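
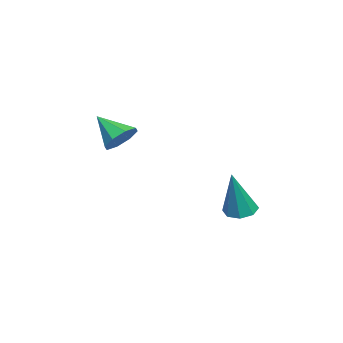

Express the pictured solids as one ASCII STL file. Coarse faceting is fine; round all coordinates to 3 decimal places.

solid 
facet normal -0.348 0.111 -0.931
outer loop
vertex 3.605 1.152 -4.942
vertex 2.96 1.083 -4.709
vertex 3.389 1.614 -4.806
endloop
endfacet
facet normal 0.907 0.421 0.012
outer loop
vertex 3.605 1.152 -4.942
vertex 3.389 1.614 -4.806
vertex 3.72 0.837 -2.671
endloop
endfacet
facet normal -0.348 0.111 -0.931
outer loop
vertex 3.389 1.614 -4.806
vertex 2.96 1.083 -4.709
vertex 2.921 1.765 -4.613
endloop
endfacet
facet normal 0.392 0.882 0.260
outer loop
vertex 3.389 1.614 -4.806
vertex 2.921 1.765 -4.613
vertex 3.72 0.837 -2.671
endloop
endfacet
facet normal -0.347 0.111 -0.931
outer loop
vertex 2.921 1.765 -4.613
vertex 2.96 1.083 -4.709
vertex 2.476 1.516 -4.477
endloop
endfacet
facet normal -0.297 0.808 0.508
outer loop
vertex 2.921 1.765 -4.613
vertex 2.476 1.516 -4.477
vertex 3.72 0.837 -2.671
endloop
endfacet
facet normal -0.347 0.112 -0.931
outer loop
vertex 2.476 1.516 -4.477
vertex 2.96 1.083 -4.709
vertex 2.314 1.013 -4.477
endloop
endfacet
facet normal -0.754 0.243 0.611
outer loop
vertex 2.476 1.516 -4.477
vertex 2.314 1.013 -4.477
vertex 3.72 0.837 -2.671
endloop
endfacet
facet normal -0.347 0.112 -0.931
outer loop
vertex 2.314 1.013 -4.477
vertex 2.96 1.083 -4.709
vertex 2.53 0.551 -4.613
endloop
endfacet
facet normal -0.713 -0.483 0.508
outer loop
vertex 2.314 1.013 -4.477
vertex 2.53 0.551 -4.613
vertex 3.72 0.837 -2.671
endloop
endfacet
facet normal -0.347 0.113 -0.931
outer loop
vertex 2.53 0.551 -4.613
vertex 2.96 1.083 -4.709
vertex 2.998 0.4 -4.806
endloop
endfacet
facet normal -0.198 -0.945 0.260
outer loop
vertex 2.53 0.551 -4.613
vertex 2.998 0.4 -4.806
vertex 3.72 0.837 -2.671
endloop
endfacet
facet normal -0.348 0.113 -0.931
outer loop
vertex 2.998 0.4 -4.806
vertex 2.96 1.083 -4.709
vertex 3.443 0.649 -4.942
endloop
endfacet
facet normal 0.491 -0.871 0.012
outer loop
vertex 2.998 0.4 -4.806
vertex 3.443 0.649 -4.942
vertex 3.72 0.837 -2.671
endloop
endfacet
facet normal -0.348 0.112 -0.931
outer loop
vertex 3.443 0.649 -4.942
vertex 2.96 1.083 -4.709
vertex 3.605 1.152 -4.942
endloop
endfacet
facet normal 0.948 -0.305 -0.090
outer loop
vertex 3.443 0.649 -4.942
vertex 3.605 1.152 -4.942
vertex 3.72 0.837 -2.671
endloop
endfacet
facet normal 0.346 0.697 -0.627
outer loop
vertex 3.385 -3.191 -0.832
vertex 2.89 -3.457 -1.401
vertex 2.841 -2.91 -0.82
endloop
endfacet
facet normal 0.118 0.186 0.975
outer loop
vertex 3.385 -3.191 -0.832
vertex 2.841 -2.91 -0.82
vertex 2.37 -4.503 -0.459
endloop
endfacet
facet normal 0.347 0.697 -0.627
outer loop
vertex 2.841 -2.91 -0.82
vertex 2.89 -3.457 -1.401
vertex 2.326 -2.949 -1.148
endloop
endfacet
facet normal -0.524 0.333 0.784
outer loop
vertex 2.841 -2.91 -0.82
vertex 2.326 -2.949 -1.148
vertex 2.37 -4.503 -0.459
endloop
endfacet
facet normal 0.346 0.697 -0.628
outer loop
vertex 2.326 -2.949 -1.148
vertex 2.89 -3.457 -1.401
vertex 2.141 -3.286 -1.624
endloop
endfacet
facet normal -0.950 0.104 0.295
outer loop
vertex 2.326 -2.949 -1.148
vertex 2.141 -3.286 -1.624
vertex 2.37 -4.503 -0.459
endloop
endfacet
facet normal 0.346 0.697 -0.628
outer loop
vertex 2.141 -3.286 -1.624
vertex 2.89 -3.457 -1.401
vertex 2.394 -3.723 -1.97
endloop
endfacet
facet normal -0.909 -0.365 -0.203
outer loop
vertex 2.141 -3.286 -1.624
vertex 2.394 -3.723 -1.97
vertex 2.37 -4.503 -0.459
endloop
endfacet
facet normal 0.347 0.696 -0.628
outer loop
vertex 2.394 -3.723 -1.97
vertex 2.89 -3.457 -1.401
vertex 2.938 -4.005 -1.982
endloop
endfacet
facet normal -0.425 -0.802 -0.421
outer loop
vertex 2.394 -3.723 -1.97
vertex 2.938 -4.005 -1.982
vertex 2.37 -4.503 -0.459
endloop
endfacet
facet normal 0.346 0.697 -0.628
outer loop
vertex 2.938 -4.005 -1.982
vertex 2.89 -3.457 -1.401
vertex 3.453 -3.965 -1.654
endloop
endfacet
facet normal 0.219 -0.949 -0.228
outer loop
vertex 2.938 -4.005 -1.982
vertex 3.453 -3.965 -1.654
vertex 2.37 -4.503 -0.459
endloop
endfacet
facet normal 0.346 0.697 -0.628
outer loop
vertex 3.453 -3.965 -1.654
vertex 2.89 -3.457 -1.401
vertex 3.639 -3.628 -1.178
endloop
endfacet
facet normal 0.643 -0.721 0.259
outer loop
vertex 3.453 -3.965 -1.654
vertex 3.639 -3.628 -1.178
vertex 2.37 -4.503 -0.459
endloop
endfacet
facet normal 0.346 0.698 -0.627
outer loop
vertex 3.639 -3.628 -1.178
vertex 2.89 -3.457 -1.401
vertex 3.385 -3.191 -0.832
endloop
endfacet
facet normal 0.602 -0.250 0.758
outer loop
vertex 3.639 -3.628 -1.178
vertex 3.385 -3.191 -0.832
vertex 2.37 -4.503 -0.459
endloop
endfacet

endsolid


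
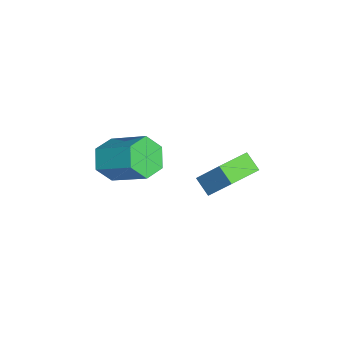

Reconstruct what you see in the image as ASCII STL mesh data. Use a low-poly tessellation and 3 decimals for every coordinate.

solid 
facet normal -0.757 0.646 -0.096
outer loop
vertex 0.213 0.082 1.995
vertex 0.817 1.014 3.511
vertex 0.725 0.604 1.47
endloop
endfacet
facet normal -0.322 -0.496 -0.807
outer loop
vertex 1.823 -0.334 1.609
vertex 0.213 0.082 1.995
vertex 0.725 0.604 1.47
endloop
endfacet
facet normal -0.756 0.647 -0.096
outer loop
vertex 0.725 0.604 1.47
vertex 0.817 1.014 3.511
vertex 1.33 1.536 2.986
endloop
endfacet
facet normal 0.569 0.580 -0.583
outer loop
vertex 1.33 1.536 2.986
vertex 1.823 -0.334 1.609
vertex 0.725 0.604 1.47
endloop
endfacet
facet normal -0.569 -0.580 0.583
outer loop
vertex 0.213 0.082 1.995
vertex 1.915 0.076 3.65
vertex 0.817 1.014 3.511
endloop
endfacet
facet normal -0.321 -0.496 -0.807
outer loop
vertex 1.31 -0.856 2.134
vertex 0.213 0.082 1.995
vertex 1.823 -0.334 1.609
endloop
endfacet
facet normal -0.569 -0.579 0.583
outer loop
vertex 1.31 -0.856 2.134
vertex 1.915 0.076 3.65
vertex 0.213 0.082 1.995
endloop
endfacet
facet normal 0.321 0.496 0.807
outer loop
vertex 0.817 1.014 3.511
vertex 1.915 0.076 3.65
vertex 1.33 1.536 2.986
endloop
endfacet
facet normal 0.569 0.579 -0.583
outer loop
vertex 2.427 0.598 3.125
vertex 1.823 -0.334 1.609
vertex 1.33 1.536 2.986
endloop
endfacet
facet normal 0.322 0.496 0.807
outer loop
vertex 1.33 1.536 2.986
vertex 1.915 0.076 3.65
vertex 2.427 0.598 3.125
endloop
endfacet
facet normal 0.757 -0.647 0.096
outer loop
vertex 2.427 0.598 3.125
vertex 1.31 -0.856 2.134
vertex 1.823 -0.334 1.609
endloop
endfacet
facet normal 0.757 -0.646 0.095
outer loop
vertex 1.915 0.076 3.65
vertex 1.31 -0.856 2.134
vertex 2.427 0.598 3.125
endloop
endfacet
facet normal -0.378 -0.741 -0.556
outer loop
vertex 1.05 -4.771 1.909
vertex 0.242 -4.281 1.805
vertex 0.949 -4.172 1.179
endloop
endfacet
facet normal 0.920 -0.231 -0.317
outer loop
vertex 1.05 -4.771 1.909
vertex 0.949 -4.172 1.179
vertex 1.805 -3.288 3.02
endloop
endfacet
facet normal 0.920 -0.232 -0.317
outer loop
vertex 1.805 -3.288 3.02
vertex 0.949 -4.172 1.179
vertex 1.704 -2.69 2.289
endloop
endfacet
facet normal 0.377 0.742 0.555
outer loop
vertex 1.805 -3.288 3.02
vertex 1.704 -2.69 2.289
vertex 0.998 -2.799 2.915
endloop
endfacet
facet normal -0.377 -0.741 -0.555
outer loop
vertex 0.949 -4.172 1.179
vertex 0.242 -4.281 1.805
vertex 0.141 -3.682 1.074
endloop
endfacet
facet normal 0.368 0.430 -0.824
outer loop
vertex 0.949 -4.172 1.179
vertex 0.141 -3.682 1.074
vertex 1.704 -2.69 2.289
endloop
endfacet
facet normal 0.367 0.431 -0.824
outer loop
vertex 1.704 -2.69 2.289
vertex 0.141 -3.682 1.074
vertex 0.896 -2.2 2.185
endloop
endfacet
facet normal 0.378 0.741 0.555
outer loop
vertex 1.704 -2.69 2.289
vertex 0.896 -2.2 2.185
vertex 0.998 -2.799 2.915
endloop
endfacet
facet normal -0.377 -0.741 -0.555
outer loop
vertex 0.141 -3.682 1.074
vertex 0.242 -4.281 1.805
vertex -0.565 -3.792 1.7
endloop
endfacet
facet normal -0.553 0.662 -0.507
outer loop
vertex 0.141 -3.682 1.074
vertex -0.565 -3.792 1.7
vertex 0.896 -2.2 2.185
endloop
endfacet
facet normal -0.552 0.661 -0.508
outer loop
vertex 0.896 -2.2 2.185
vertex -0.565 -3.792 1.7
vertex 0.19 -2.309 2.811
endloop
endfacet
facet normal 0.378 0.741 0.555
outer loop
vertex 0.896 -2.2 2.185
vertex 0.19 -2.309 2.811
vertex 0.998 -2.799 2.915
endloop
endfacet
facet normal -0.377 -0.742 -0.555
outer loop
vertex -0.565 -3.792 1.7
vertex 0.242 -4.281 1.805
vertex -0.464 -4.39 2.431
endloop
endfacet
facet normal -0.920 0.231 0.316
outer loop
vertex -0.565 -3.792 1.7
vertex -0.464 -4.39 2.431
vertex 0.19 -2.309 2.811
endloop
endfacet
facet normal -0.920 0.231 0.317
outer loop
vertex 0.19 -2.309 2.811
vertex -0.464 -4.39 2.431
vertex 0.291 -2.908 3.541
endloop
endfacet
facet normal 0.378 0.741 0.556
outer loop
vertex 0.19 -2.309 2.811
vertex 0.291 -2.908 3.541
vertex 0.998 -2.799 2.915
endloop
endfacet
facet normal -0.378 -0.741 -0.555
outer loop
vertex -0.464 -4.39 2.431
vertex 0.242 -4.281 1.805
vertex 0.344 -4.88 2.535
endloop
endfacet
facet normal -0.367 -0.430 0.825
outer loop
vertex -0.464 -4.39 2.431
vertex 0.344 -4.88 2.535
vertex 0.291 -2.908 3.541
endloop
endfacet
facet normal -0.368 -0.430 0.824
outer loop
vertex 0.291 -2.908 3.541
vertex 0.344 -4.88 2.535
vertex 1.099 -3.398 3.646
endloop
endfacet
facet normal 0.377 0.741 0.555
outer loop
vertex 0.291 -2.908 3.541
vertex 1.099 -3.398 3.646
vertex 0.998 -2.799 2.915
endloop
endfacet
facet normal -0.378 -0.741 -0.555
outer loop
vertex 0.344 -4.88 2.535
vertex 0.242 -4.281 1.805
vertex 1.05 -4.771 1.909
endloop
endfacet
facet normal 0.552 -0.662 0.507
outer loop
vertex 0.344 -4.88 2.535
vertex 1.05 -4.771 1.909
vertex 1.099 -3.398 3.646
endloop
endfacet
facet normal 0.553 -0.661 0.507
outer loop
vertex 1.099 -3.398 3.646
vertex 1.05 -4.771 1.909
vertex 1.805 -3.288 3.02
endloop
endfacet
facet normal 0.377 0.741 0.555
outer loop
vertex 1.099 -3.398 3.646
vertex 1.805 -3.288 3.02
vertex 0.998 -2.799 2.915
endloop
endfacet

endsolid


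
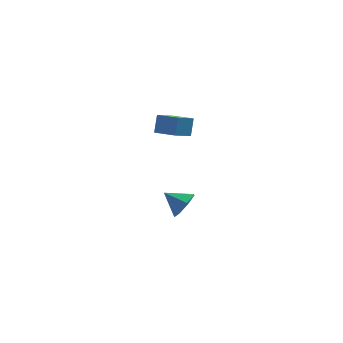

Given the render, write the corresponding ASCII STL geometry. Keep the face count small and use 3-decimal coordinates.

solid 
facet normal -0.700 -0.469 0.538
outer loop
vertex -3.322 -3.25 3.544
vertex -4.133 -2.372 3.255
vertex -3.607 -3.791 2.702
endloop
endfacet
facet normal 0.659 -0.714 0.236
outer loop
vertex -2.647 -3.148 1.965
vertex -3.322 -3.25 3.544
vertex -3.607 -3.791 2.702
endloop
endfacet
facet normal -0.700 -0.469 0.538
outer loop
vertex -3.607 -3.791 2.702
vertex -4.133 -2.372 3.255
vertex -4.418 -2.912 2.413
endloop
endfacet
facet normal -0.274 -0.519 -0.810
outer loop
vertex -4.418 -2.912 2.413
vertex -2.647 -3.148 1.965
vertex -3.607 -3.791 2.702
endloop
endfacet
facet normal 0.274 0.519 0.810
outer loop
vertex -3.322 -3.25 3.544
vertex -3.173 -1.729 2.518
vertex -4.133 -2.372 3.255
endloop
endfacet
facet normal 0.659 -0.715 0.235
outer loop
vertex -2.362 -2.608 2.807
vertex -3.322 -3.25 3.544
vertex -2.647 -3.148 1.965
endloop
endfacet
facet normal 0.274 0.519 0.809
outer loop
vertex -2.362 -2.608 2.807
vertex -3.173 -1.729 2.518
vertex -3.322 -3.25 3.544
endloop
endfacet
facet normal -0.659 0.714 -0.235
outer loop
vertex -4.133 -2.372 3.255
vertex -3.173 -1.729 2.518
vertex -4.418 -2.912 2.413
endloop
endfacet
facet normal -0.274 -0.519 -0.809
outer loop
vertex -3.458 -2.27 1.676
vertex -2.647 -3.148 1.965
vertex -4.418 -2.912 2.413
endloop
endfacet
facet normal -0.659 0.714 -0.236
outer loop
vertex -4.418 -2.912 2.413
vertex -3.173 -1.729 2.518
vertex -3.458 -2.27 1.676
endloop
endfacet
facet normal 0.700 0.470 -0.538
outer loop
vertex -3.458 -2.27 1.676
vertex -2.362 -2.608 2.807
vertex -2.647 -3.148 1.965
endloop
endfacet
facet normal 0.700 0.469 -0.538
outer loop
vertex -3.173 -1.729 2.518
vertex -2.362 -2.608 2.807
vertex -3.458 -2.27 1.676
endloop
endfacet
facet normal 0.699 -0.504 -0.508
outer loop
vertex -2.246 -2.464 -3.255
vertex -2.749 -2.434 -3.977
vertex -2.14 -1.859 -3.709
endloop
endfacet
facet normal 0.231 0.558 0.797
outer loop
vertex -2.246 -2.464 -3.255
vertex -2.14 -1.859 -3.709
vertex -3.651 -1.786 -3.323
endloop
endfacet
facet normal 0.699 -0.504 -0.508
outer loop
vertex -2.14 -1.859 -3.709
vertex -2.749 -2.434 -3.977
vertex -2.492 -1.687 -4.364
endloop
endfacet
facet normal 0.099 0.974 0.203
outer loop
vertex -2.14 -1.859 -3.709
vertex -2.492 -1.687 -4.364
vertex -3.651 -1.786 -3.323
endloop
endfacet
facet normal 0.700 -0.503 -0.507
outer loop
vertex -2.492 -1.687 -4.364
vertex -2.749 -2.434 -3.977
vertex -3.037 -2.078 -4.728
endloop
endfacet
facet normal -0.384 0.856 -0.346
outer loop
vertex -2.492 -1.687 -4.364
vertex -3.037 -2.078 -4.728
vertex -3.651 -1.786 -3.323
endloop
endfacet
facet normal 0.700 -0.503 -0.507
outer loop
vertex -3.037 -2.078 -4.728
vertex -2.749 -2.434 -3.977
vertex -3.365 -2.737 -4.527
endloop
endfacet
facet normal -0.853 0.292 -0.433
outer loop
vertex -3.037 -2.078 -4.728
vertex -3.365 -2.737 -4.527
vertex -3.651 -1.786 -3.323
endloop
endfacet
facet normal 0.700 -0.502 -0.508
outer loop
vertex -3.365 -2.737 -4.527
vertex -2.749 -2.434 -3.977
vertex -3.229 -3.169 -3.912
endloop
endfacet
facet normal -0.956 -0.294 0.005
outer loop
vertex -3.365 -2.737 -4.527
vertex -3.229 -3.169 -3.912
vertex -3.651 -1.786 -3.323
endloop
endfacet
facet normal 0.700 -0.502 -0.508
outer loop
vertex -3.229 -3.169 -3.912
vertex -2.749 -2.434 -3.977
vertex -2.731 -3.047 -3.346
endloop
endfacet
facet normal -0.615 -0.460 0.640
outer loop
vertex -3.229 -3.169 -3.912
vertex -2.731 -3.047 -3.346
vertex -3.651 -1.786 -3.323
endloop
endfacet
facet normal 0.699 -0.503 -0.508
outer loop
vertex -2.731 -3.047 -3.346
vertex -2.749 -2.434 -3.977
vertex -2.246 -2.464 -3.255
endloop
endfacet
facet normal -0.088 -0.082 0.993
outer loop
vertex -2.731 -3.047 -3.346
vertex -2.246 -2.464 -3.255
vertex -3.651 -1.786 -3.323
endloop
endfacet

endsolid


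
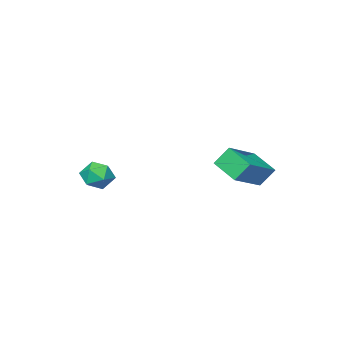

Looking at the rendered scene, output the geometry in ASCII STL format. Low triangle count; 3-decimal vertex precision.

solid 
facet normal -0.252 0.925 0.284
outer loop
vertex -0.859 -2.106 2.764
vertex -0.577 -2.221 3.388
vertex -0.19 -1.958 2.875
endloop
endfacet
facet normal -0.129 0.899 -0.418
outer loop
vertex -0.859 -2.106 2.764
vertex -0.19 -1.958 2.875
vertex -0.384 -2.262 2.282
endloop
endfacet
facet normal -0.575 0.419 -0.702
outer loop
vertex -0.859 -2.106 2.764
vertex -0.384 -2.262 2.282
vertex -0.891 -2.713 2.428
endloop
endfacet
facet normal -0.973 0.149 -0.176
outer loop
vertex -0.859 -2.106 2.764
vertex -0.891 -2.713 2.428
vertex -1.011 -2.687 3.112
endloop
endfacet
facet normal -0.773 0.462 0.435
outer loop
vertex -0.859 -2.106 2.764
vertex -1.011 -2.687 3.112
vertex -0.577 -2.221 3.388
endloop
endfacet
facet normal 0.538 0.666 -0.517
outer loop
vertex -0.384 -2.262 2.282
vertex -0.19 -1.958 2.875
vertex 0.191 -2.473 2.608
endloop
endfacet
facet normal 0.339 0.709 0.619
outer loop
vertex -0.19 -1.958 2.875
vertex -0.577 -2.221 3.388
vertex 0.071 -2.447 3.292
endloop
endfacet
facet normal -0.504 -0.041 0.863
outer loop
vertex -0.577 -2.221 3.388
vertex -1.011 -2.687 3.112
vertex -0.436 -2.898 3.438
endloop
endfacet
facet normal -0.827 -0.548 -0.124
outer loop
vertex -1.011 -2.687 3.112
vertex -0.891 -2.713 2.428
vertex -0.63 -3.202 2.845
endloop
endfacet
facet normal -0.183 -0.110 -0.977
outer loop
vertex -0.891 -2.713 2.428
vertex -0.384 -2.262 2.282
vertex -0.243 -2.939 2.332
endloop
endfacet
facet normal 0.973 -0.149 0.176
outer loop
vertex 0.039 -3.054 2.956
vertex 0.191 -2.473 2.608
vertex 0.071 -2.447 3.292
endloop
endfacet
facet normal 0.575 -0.419 0.702
outer loop
vertex 0.039 -3.054 2.956
vertex 0.071 -2.447 3.292
vertex -0.436 -2.898 3.438
endloop
endfacet
facet normal 0.129 -0.899 0.418
outer loop
vertex 0.039 -3.054 2.956
vertex -0.436 -2.898 3.438
vertex -0.63 -3.202 2.845
endloop
endfacet
facet normal 0.252 -0.925 -0.284
outer loop
vertex 0.039 -3.054 2.956
vertex -0.63 -3.202 2.845
vertex -0.243 -2.939 2.332
endloop
endfacet
facet normal 0.773 -0.462 -0.435
outer loop
vertex 0.039 -3.054 2.956
vertex -0.243 -2.939 2.332
vertex 0.191 -2.473 2.608
endloop
endfacet
facet normal 0.827 0.548 0.124
outer loop
vertex 0.071 -2.447 3.292
vertex 0.191 -2.473 2.608
vertex -0.19 -1.958 2.875
endloop
endfacet
facet normal 0.183 0.110 0.977
outer loop
vertex -0.436 -2.898 3.438
vertex 0.071 -2.447 3.292
vertex -0.577 -2.221 3.388
endloop
endfacet
facet normal -0.538 -0.666 0.517
outer loop
vertex -0.63 -3.202 2.845
vertex -0.436 -2.898 3.438
vertex -1.011 -2.687 3.112
endloop
endfacet
facet normal -0.339 -0.709 -0.619
outer loop
vertex -0.243 -2.939 2.332
vertex -0.63 -3.202 2.845
vertex -0.891 -2.713 2.428
endloop
endfacet
facet normal 0.504 0.041 -0.863
outer loop
vertex 0.191 -2.473 2.608
vertex -0.243 -2.939 2.332
vertex -0.384 -2.262 2.282
endloop
endfacet
facet normal -0.440 0.386 0.811
outer loop
vertex -4.338 1.346 4.02
vertex -2.867 1.589 4.703
vertex -4.289 2.438 3.526
endloop
endfacet
facet normal -0.897 -0.148 -0.417
outer loop
vertex -3.893 2.091 2.797
vertex -4.338 1.346 4.02
vertex -4.289 2.438 3.526
endloop
endfacet
facet normal -0.440 0.386 0.811
outer loop
vertex -4.289 2.438 3.526
vertex -2.867 1.589 4.703
vertex -2.818 2.682 4.209
endloop
endfacet
facet normal 0.040 0.910 -0.412
outer loop
vertex -2.818 2.682 4.209
vertex -3.893 2.091 2.797
vertex -4.289 2.438 3.526
endloop
endfacet
facet normal -0.041 -0.911 0.411
outer loop
vertex -4.338 1.346 4.02
vertex -2.471 1.242 3.974
vertex -2.867 1.589 4.703
endloop
endfacet
facet normal -0.897 -0.148 -0.417
outer loop
vertex -3.942 0.998 3.291
vertex -4.338 1.346 4.02
vertex -3.893 2.091 2.797
endloop
endfacet
facet normal -0.041 -0.910 0.412
outer loop
vertex -3.942 0.998 3.291
vertex -2.471 1.242 3.974
vertex -4.338 1.346 4.02
endloop
endfacet
facet normal 0.897 0.148 0.417
outer loop
vertex -2.867 1.589 4.703
vertex -2.471 1.242 3.974
vertex -2.818 2.682 4.209
endloop
endfacet
facet normal 0.041 0.910 -0.412
outer loop
vertex -2.422 2.334 3.48
vertex -3.893 2.091 2.797
vertex -2.818 2.682 4.209
endloop
endfacet
facet normal 0.897 0.148 0.417
outer loop
vertex -2.818 2.682 4.209
vertex -2.471 1.242 3.974
vertex -2.422 2.334 3.48
endloop
endfacet
facet normal 0.440 -0.386 -0.811
outer loop
vertex -2.422 2.334 3.48
vertex -3.942 0.998 3.291
vertex -3.893 2.091 2.797
endloop
endfacet
facet normal 0.440 -0.386 -0.810
outer loop
vertex -2.471 1.242 3.974
vertex -3.942 0.998 3.291
vertex -2.422 2.334 3.48
endloop
endfacet

endsolid


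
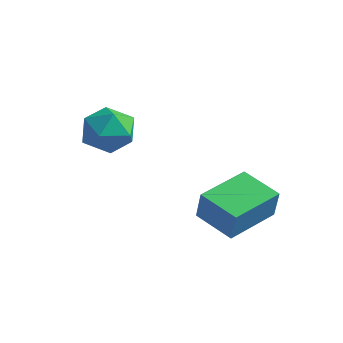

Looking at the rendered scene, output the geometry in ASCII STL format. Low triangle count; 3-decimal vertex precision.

solid 
facet normal -0.960 0.007 0.280
outer loop
vertex -0.173 -0.126 -2.36
vertex -0.076 1.994 -2.08
vertex -0.538 0.057 -3.615
endloop
endfacet
facet normal -0.045 -0.990 -0.131
outer loop
vertex 1.056 0.046 -4.08
vertex -0.173 -0.126 -2.36
vertex -0.538 0.057 -3.615
endloop
endfacet
facet normal -0.960 0.007 0.280
outer loop
vertex -0.538 0.057 -3.615
vertex -0.076 1.994 -2.08
vertex -0.441 2.177 -3.335
endloop
endfacet
facet normal -0.276 0.138 -0.951
outer loop
vertex -0.441 2.177 -3.335
vertex 1.056 0.046 -4.08
vertex -0.538 0.057 -3.615
endloop
endfacet
facet normal 0.276 -0.138 0.951
outer loop
vertex -0.173 -0.126 -2.36
vertex 1.518 1.983 -2.545
vertex -0.076 1.994 -2.08
endloop
endfacet
facet normal -0.045 -0.990 -0.131
outer loop
vertex 1.421 -0.137 -2.825
vertex -0.173 -0.126 -2.36
vertex 1.056 0.046 -4.08
endloop
endfacet
facet normal 0.276 -0.138 0.951
outer loop
vertex 1.421 -0.137 -2.825
vertex 1.518 1.983 -2.545
vertex -0.173 -0.126 -2.36
endloop
endfacet
facet normal 0.045 0.990 0.131
outer loop
vertex -0.076 1.994 -2.08
vertex 1.518 1.983 -2.545
vertex -0.441 2.177 -3.335
endloop
endfacet
facet normal -0.276 0.138 -0.951
outer loop
vertex 1.153 2.166 -3.8
vertex 1.056 0.046 -4.08
vertex -0.441 2.177 -3.335
endloop
endfacet
facet normal 0.045 0.990 0.131
outer loop
vertex -0.441 2.177 -3.335
vertex 1.518 1.983 -2.545
vertex 1.153 2.166 -3.8
endloop
endfacet
facet normal 0.960 -0.007 -0.280
outer loop
vertex 1.153 2.166 -3.8
vertex 1.421 -0.137 -2.825
vertex 1.056 0.046 -4.08
endloop
endfacet
facet normal 0.960 -0.007 -0.280
outer loop
vertex 1.518 1.983 -2.545
vertex 1.421 -0.137 -2.825
vertex 1.153 2.166 -3.8
endloop
endfacet
facet normal -0.845 -0.087 0.527
outer loop
vertex -4.175 -1.509 0.116
vertex -3.664 -2.119 0.835
vertex -3.696 -1.054 0.96
endloop
endfacet
facet normal -0.825 0.536 0.179
outer loop
vertex -4.175 -1.509 0.116
vertex -3.696 -1.054 0.96
vertex -3.614 -0.604 -0.009
endloop
endfacet
facet normal -0.758 0.398 -0.517
outer loop
vertex -4.175 -1.509 0.116
vertex -3.614 -0.604 -0.009
vertex -3.532 -1.39 -0.734
endloop
endfacet
facet normal -0.737 -0.311 -0.601
outer loop
vertex -4.175 -1.509 0.116
vertex -3.532 -1.39 -0.734
vertex -3.563 -2.326 -0.212
endloop
endfacet
facet normal -0.791 -0.610 0.044
outer loop
vertex -4.175 -1.509 0.116
vertex -3.563 -2.326 -0.212
vertex -3.664 -2.119 0.835
endloop
endfacet
facet normal -0.241 0.888 0.392
outer loop
vertex -3.614 -0.604 -0.009
vertex -3.696 -1.054 0.96
vertex -2.757 -0.654 0.632
endloop
endfacet
facet normal -0.275 -0.120 0.954
outer loop
vertex -3.696 -1.054 0.96
vertex -3.664 -2.119 0.835
vertex -2.788 -1.59 1.154
endloop
endfacet
facet normal -0.186 -0.967 0.173
outer loop
vertex -3.664 -2.119 0.835
vertex -3.563 -2.326 -0.212
vertex -2.706 -2.376 0.429
endloop
endfacet
facet normal -0.099 -0.482 -0.870
outer loop
vertex -3.563 -2.326 -0.212
vertex -3.532 -1.39 -0.734
vertex -2.624 -1.926 -0.54
endloop
endfacet
facet normal -0.133 0.664 -0.735
outer loop
vertex -3.532 -1.39 -0.734
vertex -3.614 -0.604 -0.009
vertex -2.656 -0.861 -0.415
endloop
endfacet
facet normal 0.737 0.311 0.601
outer loop
vertex -2.145 -1.471 0.304
vertex -2.757 -0.654 0.632
vertex -2.788 -1.59 1.154
endloop
endfacet
facet normal 0.758 -0.398 0.517
outer loop
vertex -2.145 -1.471 0.304
vertex -2.788 -1.59 1.154
vertex -2.706 -2.376 0.429
endloop
endfacet
facet normal 0.825 -0.536 -0.179
outer loop
vertex -2.145 -1.471 0.304
vertex -2.706 -2.376 0.429
vertex -2.624 -1.926 -0.54
endloop
endfacet
facet normal 0.845 0.087 -0.527
outer loop
vertex -2.145 -1.471 0.304
vertex -2.624 -1.926 -0.54
vertex -2.656 -0.861 -0.415
endloop
endfacet
facet normal 0.791 0.610 -0.044
outer loop
vertex -2.145 -1.471 0.304
vertex -2.656 -0.861 -0.415
vertex -2.757 -0.654 0.632
endloop
endfacet
facet normal 0.099 0.482 0.870
outer loop
vertex -2.788 -1.59 1.154
vertex -2.757 -0.654 0.632
vertex -3.696 -1.054 0.96
endloop
endfacet
facet normal 0.133 -0.664 0.735
outer loop
vertex -2.706 -2.376 0.429
vertex -2.788 -1.59 1.154
vertex -3.664 -2.119 0.835
endloop
endfacet
facet normal 0.241 -0.888 -0.392
outer loop
vertex -2.624 -1.926 -0.54
vertex -2.706 -2.376 0.429
vertex -3.563 -2.326 -0.212
endloop
endfacet
facet normal 0.275 0.120 -0.954
outer loop
vertex -2.656 -0.861 -0.415
vertex -2.624 -1.926 -0.54
vertex -3.532 -1.39 -0.734
endloop
endfacet
facet normal 0.186 0.967 -0.173
outer loop
vertex -2.757 -0.654 0.632
vertex -2.656 -0.861 -0.415
vertex -3.614 -0.604 -0.009
endloop
endfacet

endsolid


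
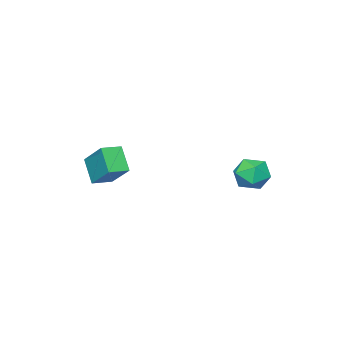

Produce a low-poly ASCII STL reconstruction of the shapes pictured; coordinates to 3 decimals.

solid 
facet normal -0.509 -0.340 0.791
outer loop
vertex -0.66 2.821 1.25
vertex -0.73 1.961 0.835
vertex 0.016 2.161 1.401
endloop
endfacet
facet normal -0.051 0.172 0.984
outer loop
vertex -0.66 2.821 1.25
vertex 0.016 2.161 1.401
vertex 0.263 3.073 1.254
endloop
endfacet
facet normal -0.211 0.761 0.613
outer loop
vertex -0.66 2.821 1.25
vertex 0.263 3.073 1.254
vertex -0.33 3.438 0.597
endloop
endfacet
facet normal -0.767 0.613 0.191
outer loop
vertex -0.66 2.821 1.25
vertex -0.33 3.438 0.597
vertex -0.944 2.75 0.339
endloop
endfacet
facet normal -0.951 -0.068 0.302
outer loop
vertex -0.66 2.821 1.25
vertex -0.944 2.75 0.339
vertex -0.73 1.961 0.835
endloop
endfacet
facet normal 0.605 -0.036 0.795
outer loop
vertex 0.263 3.073 1.254
vertex 0.016 2.161 1.401
vertex 0.764 2.37 0.841
endloop
endfacet
facet normal -0.135 -0.864 0.484
outer loop
vertex 0.016 2.161 1.401
vertex -0.73 1.961 0.835
vertex 0.15 1.682 0.583
endloop
endfacet
facet normal -0.851 -0.425 -0.309
outer loop
vertex -0.73 1.961 0.835
vertex -0.944 2.75 0.339
vertex -0.443 2.047 -0.074
endloop
endfacet
facet normal -0.553 0.676 -0.487
outer loop
vertex -0.944 2.75 0.339
vertex -0.33 3.438 0.597
vertex -0.196 2.959 -0.221
endloop
endfacet
facet normal 0.347 0.917 0.196
outer loop
vertex -0.33 3.438 0.597
vertex 0.263 3.073 1.254
vertex 0.55 3.159 0.345
endloop
endfacet
facet normal 0.767 -0.613 -0.191
outer loop
vertex 0.48 2.299 -0.07
vertex 0.764 2.37 0.841
vertex 0.15 1.682 0.583
endloop
endfacet
facet normal 0.211 -0.761 -0.613
outer loop
vertex 0.48 2.299 -0.07
vertex 0.15 1.682 0.583
vertex -0.443 2.047 -0.074
endloop
endfacet
facet normal 0.051 -0.172 -0.984
outer loop
vertex 0.48 2.299 -0.07
vertex -0.443 2.047 -0.074
vertex -0.196 2.959 -0.221
endloop
endfacet
facet normal 0.509 0.340 -0.791
outer loop
vertex 0.48 2.299 -0.07
vertex -0.196 2.959 -0.221
vertex 0.55 3.159 0.345
endloop
endfacet
facet normal 0.951 0.068 -0.302
outer loop
vertex 0.48 2.299 -0.07
vertex 0.55 3.159 0.345
vertex 0.764 2.37 0.841
endloop
endfacet
facet normal 0.553 -0.676 0.487
outer loop
vertex 0.15 1.682 0.583
vertex 0.764 2.37 0.841
vertex 0.016 2.161 1.401
endloop
endfacet
facet normal -0.347 -0.917 -0.196
outer loop
vertex -0.443 2.047 -0.074
vertex 0.15 1.682 0.583
vertex -0.73 1.961 0.835
endloop
endfacet
facet normal -0.605 0.036 -0.795
outer loop
vertex -0.196 2.959 -0.221
vertex -0.443 2.047 -0.074
vertex -0.944 2.75 0.339
endloop
endfacet
facet normal 0.135 0.864 -0.484
outer loop
vertex 0.55 3.159 0.345
vertex -0.196 2.959 -0.221
vertex -0.33 3.438 0.597
endloop
endfacet
facet normal 0.851 0.425 0.309
outer loop
vertex 0.764 2.37 0.841
vertex 0.55 3.159 0.345
vertex 0.263 3.073 1.254
endloop
endfacet
facet normal -0.955 0.281 -0.096
outer loop
vertex 3.143 -2.198 1.861
vertex 3.506 -1.344 0.747
vertex 2.85 -3.592 0.697
endloop
endfacet
facet normal -0.250 -0.589 0.768
outer loop
vertex 3.814 -3.876 0.793
vertex 3.143 -2.198 1.861
vertex 2.85 -3.592 0.697
endloop
endfacet
facet normal -0.955 0.281 -0.096
outer loop
vertex 2.85 -3.592 0.697
vertex 3.506 -1.344 0.747
vertex 3.213 -2.738 -0.418
endloop
endfacet
facet normal -0.160 -0.758 -0.633
outer loop
vertex 3.213 -2.738 -0.418
vertex 3.814 -3.876 0.793
vertex 2.85 -3.592 0.697
endloop
endfacet
facet normal 0.160 0.758 0.633
outer loop
vertex 3.143 -2.198 1.861
vertex 4.47 -1.628 0.843
vertex 3.506 -1.344 0.747
endloop
endfacet
facet normal -0.251 -0.589 0.768
outer loop
vertex 4.107 -2.482 1.958
vertex 3.143 -2.198 1.861
vertex 3.814 -3.876 0.793
endloop
endfacet
facet normal 0.160 0.758 0.632
outer loop
vertex 4.107 -2.482 1.958
vertex 4.47 -1.628 0.843
vertex 3.143 -2.198 1.861
endloop
endfacet
facet normal 0.250 0.589 -0.768
outer loop
vertex 3.506 -1.344 0.747
vertex 4.47 -1.628 0.843
vertex 3.213 -2.738 -0.418
endloop
endfacet
facet normal -0.160 -0.758 -0.633
outer loop
vertex 4.177 -3.022 -0.321
vertex 3.814 -3.876 0.793
vertex 3.213 -2.738 -0.418
endloop
endfacet
facet normal 0.251 0.589 -0.768
outer loop
vertex 3.213 -2.738 -0.418
vertex 4.47 -1.628 0.843
vertex 4.177 -3.022 -0.321
endloop
endfacet
facet normal 0.955 -0.281 0.096
outer loop
vertex 4.177 -3.022 -0.321
vertex 4.107 -2.482 1.958
vertex 3.814 -3.876 0.793
endloop
endfacet
facet normal 0.955 -0.281 0.096
outer loop
vertex 4.47 -1.628 0.843
vertex 4.107 -2.482 1.958
vertex 4.177 -3.022 -0.321
endloop
endfacet

endsolid


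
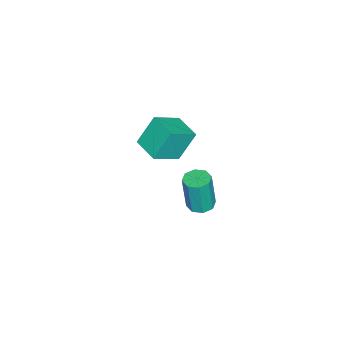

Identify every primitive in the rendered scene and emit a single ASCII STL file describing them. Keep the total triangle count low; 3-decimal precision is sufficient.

solid 
facet normal -0.555 -0.829 0.074
outer loop
vertex 0.16 0.847 3.599
vertex -0.98 1.54 2.81
vertex 0.791 0.301 2.21
endloop
endfacet
facet normal 0.735 -0.447 0.510
outer loop
vertex 1.54 1.42 2.11
vertex 0.16 0.847 3.599
vertex 0.791 0.301 2.21
endloop
endfacet
facet normal -0.555 -0.829 0.074
outer loop
vertex 0.791 0.301 2.21
vertex -0.98 1.54 2.81
vertex -0.349 0.994 1.421
endloop
endfacet
facet normal 0.389 -0.337 -0.858
outer loop
vertex -0.349 0.994 1.421
vertex 1.54 1.42 2.11
vertex 0.791 0.301 2.21
endloop
endfacet
facet normal -0.389 0.337 0.858
outer loop
vertex 0.16 0.847 3.599
vertex -0.231 2.659 2.71
vertex -0.98 1.54 2.81
endloop
endfacet
facet normal 0.735 -0.447 0.510
outer loop
vertex 0.909 1.966 3.499
vertex 0.16 0.847 3.599
vertex 1.54 1.42 2.11
endloop
endfacet
facet normal -0.389 0.337 0.858
outer loop
vertex 0.909 1.966 3.499
vertex -0.231 2.659 2.71
vertex 0.16 0.847 3.599
endloop
endfacet
facet normal -0.735 0.447 -0.510
outer loop
vertex -0.98 1.54 2.81
vertex -0.231 2.659 2.71
vertex -0.349 0.994 1.421
endloop
endfacet
facet normal 0.389 -0.337 -0.858
outer loop
vertex 0.4 2.113 1.321
vertex 1.54 1.42 2.11
vertex -0.349 0.994 1.421
endloop
endfacet
facet normal -0.735 0.447 -0.510
outer loop
vertex -0.349 0.994 1.421
vertex -0.231 2.659 2.71
vertex 0.4 2.113 1.321
endloop
endfacet
facet normal 0.555 0.829 -0.074
outer loop
vertex 0.4 2.113 1.321
vertex 0.909 1.966 3.499
vertex 1.54 1.42 2.11
endloop
endfacet
facet normal 0.555 0.829 -0.074
outer loop
vertex -0.231 2.659 2.71
vertex 0.909 1.966 3.499
vertex 0.4 2.113 1.321
endloop
endfacet
facet normal -0.056 0.086 -0.995
outer loop
vertex -1.216 1.8 -3.825
vertex -1.555 2.386 -3.755
vertex -0.9 2.213 -3.807
endloop
endfacet
facet normal 0.792 -0.602 -0.098
outer loop
vertex -1.216 1.8 -3.825
vertex -0.9 2.213 -3.807
vertex -1.106 1.629 -1.876
endloop
endfacet
facet normal 0.792 -0.603 -0.098
outer loop
vertex -1.106 1.629 -1.876
vertex -0.9 2.213 -3.807
vertex -0.789 2.042 -1.858
endloop
endfacet
facet normal 0.057 -0.087 0.995
outer loop
vertex -1.106 1.629 -1.876
vertex -0.789 2.042 -1.858
vertex -1.445 2.214 -1.805
endloop
endfacet
facet normal -0.056 0.088 -0.995
outer loop
vertex -0.9 2.213 -3.807
vertex -1.555 2.386 -3.755
vertex -0.967 2.727 -3.758
endloop
endfacet
facet normal 0.990 0.133 -0.045
outer loop
vertex -0.9 2.213 -3.807
vertex -0.967 2.727 -3.758
vertex -0.789 2.042 -1.858
endloop
endfacet
facet normal 0.990 0.134 -0.045
outer loop
vertex -0.789 2.042 -1.858
vertex -0.967 2.727 -3.758
vertex -0.856 2.555 -1.809
endloop
endfacet
facet normal 0.057 -0.087 0.995
outer loop
vertex -0.789 2.042 -1.858
vertex -0.856 2.555 -1.809
vertex -1.445 2.214 -1.805
endloop
endfacet
facet normal -0.056 0.088 -0.995
outer loop
vertex -0.967 2.727 -3.758
vertex -1.555 2.386 -3.755
vertex -1.379 3.041 -3.707
endloop
endfacet
facet normal 0.609 0.793 0.035
outer loop
vertex -0.967 2.727 -3.758
vertex -1.379 3.041 -3.707
vertex -0.856 2.555 -1.809
endloop
endfacet
facet normal 0.609 0.793 0.035
outer loop
vertex -0.856 2.555 -1.809
vertex -1.379 3.041 -3.707
vertex -1.268 2.869 -1.758
endloop
endfacet
facet normal 0.057 -0.087 0.995
outer loop
vertex -0.856 2.555 -1.809
vertex -1.268 2.869 -1.758
vertex -1.445 2.214 -1.805
endloop
endfacet
facet normal -0.056 0.088 -0.995
outer loop
vertex -1.379 3.041 -3.707
vertex -1.555 2.386 -3.755
vertex -1.894 2.971 -3.684
endloop
endfacet
facet normal -0.130 0.987 0.095
outer loop
vertex -1.379 3.041 -3.707
vertex -1.894 2.971 -3.684
vertex -1.268 2.869 -1.758
endloop
endfacet
facet normal -0.128 0.987 0.094
outer loop
vertex -1.268 2.869 -1.758
vertex -1.894 2.971 -3.684
vertex -1.784 2.8 -1.735
endloop
endfacet
facet normal 0.056 -0.086 0.995
outer loop
vertex -1.268 2.869 -1.758
vertex -1.784 2.8 -1.735
vertex -1.445 2.214 -1.805
endloop
endfacet
facet normal -0.057 0.087 -0.995
outer loop
vertex -1.894 2.971 -3.684
vertex -1.555 2.386 -3.755
vertex -2.211 2.558 -3.702
endloop
endfacet
facet normal -0.792 0.603 0.098
outer loop
vertex -1.894 2.971 -3.684
vertex -2.211 2.558 -3.702
vertex -1.784 2.8 -1.735
endloop
endfacet
facet normal -0.792 0.602 0.098
outer loop
vertex -1.784 2.8 -1.735
vertex -2.211 2.558 -3.702
vertex -2.1 2.387 -1.753
endloop
endfacet
facet normal 0.056 -0.086 0.995
outer loop
vertex -1.784 2.8 -1.735
vertex -2.1 2.387 -1.753
vertex -1.445 2.214 -1.805
endloop
endfacet
facet normal -0.057 0.087 -0.995
outer loop
vertex -2.211 2.558 -3.702
vertex -1.555 2.386 -3.755
vertex -2.144 2.045 -3.751
endloop
endfacet
facet normal -0.990 -0.134 0.045
outer loop
vertex -2.211 2.558 -3.702
vertex -2.144 2.045 -3.751
vertex -2.1 2.387 -1.753
endloop
endfacet
facet normal -0.990 -0.133 0.045
outer loop
vertex -2.1 2.387 -1.753
vertex -2.144 2.045 -3.751
vertex -2.033 1.873 -1.802
endloop
endfacet
facet normal 0.056 -0.088 0.995
outer loop
vertex -2.1 2.387 -1.753
vertex -2.033 1.873 -1.802
vertex -1.445 2.214 -1.805
endloop
endfacet
facet normal -0.057 0.087 -0.995
outer loop
vertex -2.144 2.045 -3.751
vertex -1.555 2.386 -3.755
vertex -1.732 1.731 -3.802
endloop
endfacet
facet normal -0.609 -0.793 -0.035
outer loop
vertex -2.144 2.045 -3.751
vertex -1.732 1.731 -3.802
vertex -2.033 1.873 -1.802
endloop
endfacet
facet normal -0.609 -0.793 -0.035
outer loop
vertex -2.033 1.873 -1.802
vertex -1.732 1.731 -3.802
vertex -1.621 1.559 -1.853
endloop
endfacet
facet normal 0.056 -0.088 0.995
outer loop
vertex -2.033 1.873 -1.802
vertex -1.621 1.559 -1.853
vertex -1.445 2.214 -1.805
endloop
endfacet
facet normal -0.056 0.086 -0.995
outer loop
vertex -1.732 1.731 -3.802
vertex -1.555 2.386 -3.755
vertex -1.216 1.8 -3.825
endloop
endfacet
facet normal 0.128 -0.987 -0.094
outer loop
vertex -1.732 1.731 -3.802
vertex -1.216 1.8 -3.825
vertex -1.621 1.559 -1.853
endloop
endfacet
facet normal 0.130 -0.987 -0.094
outer loop
vertex -1.621 1.559 -1.853
vertex -1.216 1.8 -3.825
vertex -1.106 1.629 -1.876
endloop
endfacet
facet normal 0.056 -0.088 0.995
outer loop
vertex -1.621 1.559 -1.853
vertex -1.106 1.629 -1.876
vertex -1.445 2.214 -1.805
endloop
endfacet

endsolid


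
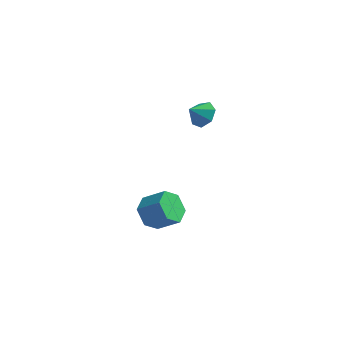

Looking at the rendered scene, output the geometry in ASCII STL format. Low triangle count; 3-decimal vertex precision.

solid 
facet normal -0.806 0.015 -0.592
outer loop
vertex 0.205 -3.148 -4.696
vertex -0.337 -2.74 -3.948
vertex 0.153 -2.144 -4.6
endloop
endfacet
facet normal 0.590 0.107 -0.801
outer loop
vertex 0.205 -3.148 -4.696
vertex 0.153 -2.144 -4.6
vertex 1.398 -3.169 -3.82
endloop
endfacet
facet normal 0.589 0.106 -0.801
outer loop
vertex 1.398 -3.169 -3.82
vertex 0.153 -2.144 -4.6
vertex 1.346 -2.165 -3.725
endloop
endfacet
facet normal 0.807 -0.014 0.591
outer loop
vertex 1.398 -3.169 -3.82
vertex 1.346 -2.165 -3.725
vertex 0.857 -2.76 -3.072
endloop
endfacet
facet normal -0.806 0.015 -0.592
outer loop
vertex 0.153 -2.144 -4.6
vertex -0.337 -2.74 -3.948
vertex -0.389 -1.736 -3.852
endloop
endfacet
facet normal 0.249 0.915 -0.318
outer loop
vertex 0.153 -2.144 -4.6
vertex -0.389 -1.736 -3.852
vertex 1.346 -2.165 -3.725
endloop
endfacet
facet normal 0.249 0.914 -0.319
outer loop
vertex 1.346 -2.165 -3.725
vertex -0.389 -1.736 -3.852
vertex 0.804 -1.756 -2.977
endloop
endfacet
facet normal 0.806 -0.013 0.591
outer loop
vertex 1.346 -2.165 -3.725
vertex 0.804 -1.756 -2.977
vertex 0.857 -2.76 -3.072
endloop
endfacet
facet normal -0.806 0.015 -0.591
outer loop
vertex -0.389 -1.736 -3.852
vertex -0.337 -2.74 -3.948
vertex -0.878 -2.331 -3.2
endloop
endfacet
facet normal -0.340 0.808 0.482
outer loop
vertex -0.389 -1.736 -3.852
vertex -0.878 -2.331 -3.2
vertex 0.804 -1.756 -2.977
endloop
endfacet
facet normal -0.340 0.807 0.482
outer loop
vertex 0.804 -1.756 -2.977
vertex -0.878 -2.331 -3.2
vertex 0.315 -2.352 -2.324
endloop
endfacet
facet normal 0.806 -0.013 0.591
outer loop
vertex 0.804 -1.756 -2.977
vertex 0.315 -2.352 -2.324
vertex 0.857 -2.76 -3.072
endloop
endfacet
facet normal -0.807 0.014 -0.591
outer loop
vertex -0.878 -2.331 -3.2
vertex -0.337 -2.74 -3.948
vertex -0.826 -3.335 -3.295
endloop
endfacet
facet normal -0.590 -0.106 0.801
outer loop
vertex -0.878 -2.331 -3.2
vertex -0.826 -3.335 -3.295
vertex 0.315 -2.352 -2.324
endloop
endfacet
facet normal -0.589 -0.107 0.801
outer loop
vertex 0.315 -2.352 -2.324
vertex -0.826 -3.335 -3.295
vertex 0.367 -3.356 -2.42
endloop
endfacet
facet normal 0.806 -0.015 0.592
outer loop
vertex 0.315 -2.352 -2.324
vertex 0.367 -3.356 -2.42
vertex 0.857 -2.76 -3.072
endloop
endfacet
facet normal -0.806 0.013 -0.591
outer loop
vertex -0.826 -3.335 -3.295
vertex -0.337 -2.74 -3.948
vertex -0.284 -3.744 -4.043
endloop
endfacet
facet normal -0.250 -0.914 0.319
outer loop
vertex -0.826 -3.335 -3.295
vertex -0.284 -3.744 -4.043
vertex 0.367 -3.356 -2.42
endloop
endfacet
facet normal -0.249 -0.915 0.319
outer loop
vertex 0.367 -3.356 -2.42
vertex -0.284 -3.744 -4.043
vertex 0.909 -3.764 -3.168
endloop
endfacet
facet normal 0.806 -0.015 0.592
outer loop
vertex 0.367 -3.356 -2.42
vertex 0.909 -3.764 -3.168
vertex 0.857 -2.76 -3.072
endloop
endfacet
facet normal -0.806 0.013 -0.591
outer loop
vertex -0.284 -3.744 -4.043
vertex -0.337 -2.74 -3.948
vertex 0.205 -3.148 -4.696
endloop
endfacet
facet normal 0.340 -0.807 -0.482
outer loop
vertex -0.284 -3.744 -4.043
vertex 0.205 -3.148 -4.696
vertex 0.909 -3.764 -3.168
endloop
endfacet
facet normal 0.340 -0.808 -0.482
outer loop
vertex 0.909 -3.764 -3.168
vertex 0.205 -3.148 -4.696
vertex 1.398 -3.169 -3.82
endloop
endfacet
facet normal 0.806 -0.015 0.591
outer loop
vertex 0.909 -3.764 -3.168
vertex 1.398 -3.169 -3.82
vertex 0.857 -2.76 -3.072
endloop
endfacet
facet normal 0.517 0.557 -0.651
outer loop
vertex 2.471 -1.564 2.98
vertex 1.849 -1.031 2.942
vertex 2.491 -1.032 3.451
endloop
endfacet
facet normal 0.398 -0.617 0.680
outer loop
vertex 2.471 -1.564 2.98
vertex 2.491 -1.032 3.451
vertex 1.311 -1.609 3.618
endloop
endfacet
facet normal 0.517 0.556 -0.651
outer loop
vertex 2.491 -1.032 3.451
vertex 1.849 -1.031 2.942
vertex 2.028 -0.498 3.539
endloop
endfacet
facet normal 0.154 -0.029 0.988
outer loop
vertex 2.491 -1.032 3.451
vertex 2.028 -0.498 3.539
vertex 1.311 -1.609 3.618
endloop
endfacet
facet normal 0.518 0.555 -0.651
outer loop
vertex 2.028 -0.498 3.539
vertex 1.849 -1.031 2.942
vertex 1.43 -0.366 3.176
endloop
endfacet
facet normal -0.433 0.339 0.836
outer loop
vertex 2.028 -0.498 3.539
vertex 1.43 -0.366 3.176
vertex 1.311 -1.609 3.618
endloop
endfacet
facet normal 0.517 0.555 -0.652
outer loop
vertex 1.43 -0.366 3.176
vertex 1.849 -1.031 2.942
vertex 1.147 -0.735 2.637
endloop
endfacet
facet normal -0.917 0.208 0.339
outer loop
vertex 1.43 -0.366 3.176
vertex 1.147 -0.735 2.637
vertex 1.311 -1.609 3.618
endloop
endfacet
facet normal 0.517 0.556 -0.650
outer loop
vertex 1.147 -0.735 2.637
vertex 1.849 -1.031 2.942
vertex 1.393 -1.326 2.327
endloop
endfacet
facet normal -0.938 -0.322 -0.130
outer loop
vertex 1.147 -0.735 2.637
vertex 1.393 -1.326 2.327
vertex 1.311 -1.609 3.618
endloop
endfacet
facet normal 0.517 0.556 -0.650
outer loop
vertex 1.393 -1.326 2.327
vertex 1.849 -1.031 2.942
vertex 1.982 -1.695 2.48
endloop
endfacet
facet normal -0.477 -0.852 -0.217
outer loop
vertex 1.393 -1.326 2.327
vertex 1.982 -1.695 2.48
vertex 1.311 -1.609 3.618
endloop
endfacet
facet normal 0.517 0.556 -0.651
outer loop
vertex 1.982 -1.695 2.48
vertex 1.849 -1.031 2.942
vertex 2.471 -1.564 2.98
endloop
endfacet
facet normal 0.117 -0.983 0.143
outer loop
vertex 1.982 -1.695 2.48
vertex 2.471 -1.564 2.98
vertex 1.311 -1.609 3.618
endloop
endfacet

endsolid


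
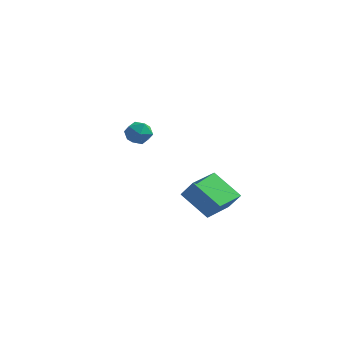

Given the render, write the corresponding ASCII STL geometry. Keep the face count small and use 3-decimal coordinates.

solid 
facet normal -0.579 0.111 -0.808
outer loop
vertex 1.324 -3.961 0.305
vertex 1.696 -2.057 0.299
vertex 2.948 -4.282 -0.904
endloop
endfacet
facet normal -0.192 -0.981 0.003
outer loop
vertex 3.684 -4.423 0.121
vertex 1.324 -3.961 0.305
vertex 2.948 -4.282 -0.904
endloop
endfacet
facet normal -0.579 0.111 -0.808
outer loop
vertex 2.948 -4.282 -0.904
vertex 1.696 -2.057 0.299
vertex 3.32 -2.378 -0.91
endloop
endfacet
facet normal 0.792 -0.157 -0.590
outer loop
vertex 3.32 -2.378 -0.91
vertex 3.684 -4.423 0.121
vertex 2.948 -4.282 -0.904
endloop
endfacet
facet normal -0.792 0.157 0.590
outer loop
vertex 1.324 -3.961 0.305
vertex 2.432 -2.198 1.324
vertex 1.696 -2.057 0.299
endloop
endfacet
facet normal -0.192 -0.981 0.003
outer loop
vertex 2.06 -4.102 1.33
vertex 1.324 -3.961 0.305
vertex 3.684 -4.423 0.121
endloop
endfacet
facet normal -0.792 0.157 0.590
outer loop
vertex 2.06 -4.102 1.33
vertex 2.432 -2.198 1.324
vertex 1.324 -3.961 0.305
endloop
endfacet
facet normal 0.192 0.981 -0.003
outer loop
vertex 1.696 -2.057 0.299
vertex 2.432 -2.198 1.324
vertex 3.32 -2.378 -0.91
endloop
endfacet
facet normal 0.792 -0.157 -0.590
outer loop
vertex 4.056 -2.519 0.115
vertex 3.684 -4.423 0.121
vertex 3.32 -2.378 -0.91
endloop
endfacet
facet normal 0.192 0.981 -0.003
outer loop
vertex 3.32 -2.378 -0.91
vertex 2.432 -2.198 1.324
vertex 4.056 -2.519 0.115
endloop
endfacet
facet normal 0.579 -0.111 0.808
outer loop
vertex 4.056 -2.519 0.115
vertex 2.06 -4.102 1.33
vertex 3.684 -4.423 0.121
endloop
endfacet
facet normal 0.579 -0.111 0.808
outer loop
vertex 2.432 -2.198 1.324
vertex 2.06 -4.102 1.33
vertex 4.056 -2.519 0.115
endloop
endfacet
facet normal 0.147 0.942 -0.303
outer loop
vertex -3.585 2.729 0.704
vertex -4.375 2.971 1.072
vertex -3.616 3.01 1.563
endloop
endfacet
facet normal 0.769 0.615 -0.173
outer loop
vertex -3.585 2.729 0.704
vertex -3.616 3.01 1.563
vertex -3.101 2.302 1.338
endloop
endfacet
facet normal 0.806 0.037 -0.590
outer loop
vertex -3.585 2.729 0.704
vertex -3.101 2.302 1.338
vertex -3.541 1.826 0.707
endloop
endfacet
facet normal 0.207 0.007 -0.978
outer loop
vertex -3.585 2.729 0.704
vertex -3.541 1.826 0.707
vertex -4.328 2.24 0.543
endloop
endfacet
facet normal -0.199 0.566 -0.800
outer loop
vertex -3.585 2.729 0.704
vertex -4.328 2.24 0.543
vertex -4.375 2.971 1.072
endloop
endfacet
facet normal 0.766 0.396 0.507
outer loop
vertex -3.101 2.302 1.338
vertex -3.616 3.01 1.563
vertex -3.592 2.28 2.097
endloop
endfacet
facet normal -0.239 0.925 0.296
outer loop
vertex -3.616 3.01 1.563
vertex -4.375 2.971 1.072
vertex -4.379 2.694 1.933
endloop
endfacet
facet normal -0.801 0.317 -0.509
outer loop
vertex -4.375 2.971 1.072
vertex -4.328 2.24 0.543
vertex -4.819 2.218 1.302
endloop
endfacet
facet normal -0.143 -0.587 -0.797
outer loop
vertex -4.328 2.24 0.543
vertex -3.541 1.826 0.707
vertex -4.304 1.51 1.077
endloop
endfacet
facet normal 0.825 -0.538 -0.169
outer loop
vertex -3.541 1.826 0.707
vertex -3.101 2.302 1.338
vertex -3.545 1.549 1.568
endloop
endfacet
facet normal -0.207 -0.007 0.978
outer loop
vertex -4.335 1.791 1.936
vertex -3.592 2.28 2.097
vertex -4.379 2.694 1.933
endloop
endfacet
facet normal -0.806 -0.037 0.590
outer loop
vertex -4.335 1.791 1.936
vertex -4.379 2.694 1.933
vertex -4.819 2.218 1.302
endloop
endfacet
facet normal -0.769 -0.615 0.173
outer loop
vertex -4.335 1.791 1.936
vertex -4.819 2.218 1.302
vertex -4.304 1.51 1.077
endloop
endfacet
facet normal -0.147 -0.942 0.303
outer loop
vertex -4.335 1.791 1.936
vertex -4.304 1.51 1.077
vertex -3.545 1.549 1.568
endloop
endfacet
facet normal 0.199 -0.566 0.800
outer loop
vertex -4.335 1.791 1.936
vertex -3.545 1.549 1.568
vertex -3.592 2.28 2.097
endloop
endfacet
facet normal 0.143 0.587 0.797
outer loop
vertex -4.379 2.694 1.933
vertex -3.592 2.28 2.097
vertex -3.616 3.01 1.563
endloop
endfacet
facet normal -0.825 0.538 0.169
outer loop
vertex -4.819 2.218 1.302
vertex -4.379 2.694 1.933
vertex -4.375 2.971 1.072
endloop
endfacet
facet normal -0.766 -0.396 -0.507
outer loop
vertex -4.304 1.51 1.077
vertex -4.819 2.218 1.302
vertex -4.328 2.24 0.543
endloop
endfacet
facet normal 0.239 -0.925 -0.296
outer loop
vertex -3.545 1.549 1.568
vertex -4.304 1.51 1.077
vertex -3.541 1.826 0.707
endloop
endfacet
facet normal 0.801 -0.317 0.509
outer loop
vertex -3.592 2.28 2.097
vertex -3.545 1.549 1.568
vertex -3.101 2.302 1.338
endloop
endfacet

endsolid


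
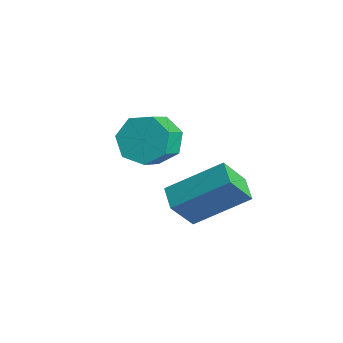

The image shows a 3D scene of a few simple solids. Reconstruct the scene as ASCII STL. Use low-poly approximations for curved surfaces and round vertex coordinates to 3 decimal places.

solid 
facet normal -0.501 -0.704 -0.504
outer loop
vertex 2.727 -1.612 -2.478
vertex 2.022 -1.188 -2.37
vertex 2.966 -0.902 -3.708
endloop
endfacet
facet normal 0.849 -0.511 -0.130
outer loop
vertex 3.998 0.548 -2.67
vertex 2.727 -1.612 -2.478
vertex 2.966 -0.902 -3.708
endloop
endfacet
facet normal -0.502 -0.703 -0.504
outer loop
vertex 2.966 -0.902 -3.708
vertex 2.022 -1.188 -2.37
vertex 2.261 -0.477 -3.599
endloop
endfacet
facet normal 0.165 0.493 -0.854
outer loop
vertex 2.261 -0.477 -3.599
vertex 3.998 0.548 -2.67
vertex 2.966 -0.902 -3.708
endloop
endfacet
facet normal -0.166 -0.493 0.854
outer loop
vertex 2.727 -1.612 -2.478
vertex 3.054 0.262 -1.332
vertex 2.022 -1.188 -2.37
endloop
endfacet
facet normal 0.849 -0.511 -0.131
outer loop
vertex 3.759 -0.163 -1.441
vertex 2.727 -1.612 -2.478
vertex 3.998 0.548 -2.67
endloop
endfacet
facet normal -0.165 -0.493 0.854
outer loop
vertex 3.759 -0.163 -1.441
vertex 3.054 0.262 -1.332
vertex 2.727 -1.612 -2.478
endloop
endfacet
facet normal -0.850 0.511 0.131
outer loop
vertex 2.022 -1.188 -2.37
vertex 3.054 0.262 -1.332
vertex 2.261 -0.477 -3.599
endloop
endfacet
facet normal 0.166 0.493 -0.854
outer loop
vertex 3.293 0.972 -2.562
vertex 3.998 0.548 -2.67
vertex 2.261 -0.477 -3.599
endloop
endfacet
facet normal -0.849 0.512 0.130
outer loop
vertex 2.261 -0.477 -3.599
vertex 3.054 0.262 -1.332
vertex 3.293 0.972 -2.562
endloop
endfacet
facet normal 0.500 0.704 0.504
outer loop
vertex 3.293 0.972 -2.562
vertex 3.759 -0.163 -1.441
vertex 3.998 0.548 -2.67
endloop
endfacet
facet normal 0.502 0.703 0.503
outer loop
vertex 3.054 0.262 -1.332
vertex 3.759 -0.163 -1.441
vertex 3.293 0.972 -2.562
endloop
endfacet
facet normal -0.273 0.664 -0.696
outer loop
vertex 0.231 1.316 -2.761
vertex -0.319 0.715 -3.119
vertex -0.489 1.313 -2.482
endloop
endfacet
facet normal 0.237 0.748 0.620
outer loop
vertex 0.231 1.316 -2.761
vertex -0.489 1.313 -2.482
vertex 0.629 0.347 -1.743
endloop
endfacet
facet normal 0.236 0.748 0.620
outer loop
vertex 0.629 0.347 -1.743
vertex -0.489 1.313 -2.482
vertex -0.092 0.344 -1.465
endloop
endfacet
facet normal 0.272 -0.663 0.698
outer loop
vertex 0.629 0.347 -1.743
vertex -0.092 0.344 -1.465
vertex 0.079 -0.255 -2.101
endloop
endfacet
facet normal -0.273 0.664 -0.696
outer loop
vertex -0.489 1.313 -2.482
vertex -0.319 0.715 -3.119
vertex -1.081 0.859 -2.683
endloop
endfacet
facet normal -0.582 0.463 0.668
outer loop
vertex -0.489 1.313 -2.482
vertex -1.081 0.859 -2.683
vertex -0.092 0.344 -1.465
endloop
endfacet
facet normal -0.582 0.463 0.668
outer loop
vertex -0.092 0.344 -1.465
vertex -1.081 0.859 -2.683
vertex -0.684 -0.11 -1.666
endloop
endfacet
facet normal 0.272 -0.663 0.698
outer loop
vertex -0.092 0.344 -1.465
vertex -0.684 -0.11 -1.666
vertex 0.079 -0.255 -2.101
endloop
endfacet
facet normal -0.273 0.664 -0.696
outer loop
vertex -1.081 0.859 -2.683
vertex -0.319 0.715 -3.119
vertex -1.099 0.297 -3.212
endloop
endfacet
facet normal -0.962 -0.170 0.213
outer loop
vertex -1.081 0.859 -2.683
vertex -1.099 0.297 -3.212
vertex -0.684 -0.11 -1.666
endloop
endfacet
facet normal -0.962 -0.170 0.213
outer loop
vertex -0.684 -0.11 -1.666
vertex -1.099 0.297 -3.212
vertex -0.702 -0.672 -2.195
endloop
endfacet
facet normal 0.271 -0.664 0.697
outer loop
vertex -0.684 -0.11 -1.666
vertex -0.702 -0.672 -2.195
vertex 0.079 -0.255 -2.101
endloop
endfacet
facet normal -0.272 0.663 -0.697
outer loop
vertex -1.099 0.297 -3.212
vertex -0.319 0.715 -3.119
vertex -0.529 0.049 -3.671
endloop
endfacet
facet normal -0.618 -0.675 -0.402
outer loop
vertex -1.099 0.297 -3.212
vertex -0.529 0.049 -3.671
vertex -0.702 -0.672 -2.195
endloop
endfacet
facet normal -0.617 -0.676 -0.403
outer loop
vertex -0.702 -0.672 -2.195
vertex -0.529 0.049 -3.671
vertex -0.132 -0.92 -2.653
endloop
endfacet
facet normal 0.271 -0.664 0.697
outer loop
vertex -0.702 -0.672 -2.195
vertex -0.132 -0.92 -2.653
vertex 0.079 -0.255 -2.101
endloop
endfacet
facet normal -0.272 0.663 -0.697
outer loop
vertex -0.529 0.049 -3.671
vertex -0.319 0.715 -3.119
vertex 0.199 0.302 -3.714
endloop
endfacet
facet normal 0.192 -0.673 -0.715
outer loop
vertex -0.529 0.049 -3.671
vertex 0.199 0.302 -3.714
vertex -0.132 -0.92 -2.653
endloop
endfacet
facet normal 0.192 -0.673 -0.715
outer loop
vertex -0.132 -0.92 -2.653
vertex 0.199 0.302 -3.714
vertex 0.596 -0.667 -2.696
endloop
endfacet
facet normal 0.272 -0.664 0.696
outer loop
vertex -0.132 -0.92 -2.653
vertex 0.596 -0.667 -2.696
vertex 0.079 -0.255 -2.101
endloop
endfacet
facet normal -0.272 0.663 -0.697
outer loop
vertex 0.199 0.302 -3.714
vertex -0.319 0.715 -3.119
vertex 0.537 0.866 -3.309
endloop
endfacet
facet normal 0.857 -0.163 -0.489
outer loop
vertex 0.199 0.302 -3.714
vertex 0.537 0.866 -3.309
vertex 0.596 -0.667 -2.696
endloop
endfacet
facet normal 0.856 -0.163 -0.490
outer loop
vertex 0.596 -0.667 -2.696
vertex 0.537 0.866 -3.309
vertex 0.935 -0.103 -2.292
endloop
endfacet
facet normal 0.273 -0.663 0.697
outer loop
vertex 0.596 -0.667 -2.696
vertex 0.935 -0.103 -2.292
vertex 0.079 -0.255 -2.101
endloop
endfacet
facet normal -0.272 0.664 -0.697
outer loop
vertex 0.537 0.866 -3.309
vertex -0.319 0.715 -3.119
vertex 0.231 1.316 -2.761
endloop
endfacet
facet normal 0.877 0.469 0.104
outer loop
vertex 0.537 0.866 -3.309
vertex 0.231 1.316 -2.761
vertex 0.935 -0.103 -2.292
endloop
endfacet
facet normal 0.877 0.469 0.104
outer loop
vertex 0.935 -0.103 -2.292
vertex 0.231 1.316 -2.761
vertex 0.629 0.347 -1.743
endloop
endfacet
facet normal 0.273 -0.664 0.696
outer loop
vertex 0.935 -0.103 -2.292
vertex 0.629 0.347 -1.743
vertex 0.079 -0.255 -2.101
endloop
endfacet

endsolid


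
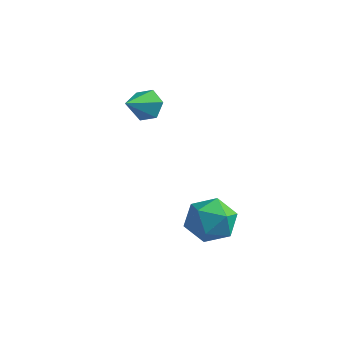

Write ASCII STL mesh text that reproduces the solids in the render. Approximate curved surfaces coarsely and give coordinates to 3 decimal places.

solid 
facet normal 0.095 0.869 -0.485
outer loop
vertex -1.303 0.934 1.096
vertex -1.956 0.832 0.785
vertex -1.907 1.183 1.423
endloop
endfacet
facet normal 0.461 -0.047 0.886
outer loop
vertex -1.303 0.934 1.096
vertex -1.907 1.183 1.423
vertex -2.084 -0.332 1.435
endloop
endfacet
facet normal 0.096 0.869 -0.485
outer loop
vertex -1.907 1.183 1.423
vertex -1.956 0.832 0.785
vertex -2.559 1.081 1.111
endloop
endfacet
facet normal -0.438 0.058 0.897
outer loop
vertex -1.907 1.183 1.423
vertex -2.559 1.081 1.111
vertex -2.084 -0.332 1.435
endloop
endfacet
facet normal 0.096 0.869 -0.485
outer loop
vertex -2.559 1.081 1.111
vertex -1.956 0.832 0.785
vertex -2.608 0.73 0.473
endloop
endfacet
facet normal -0.939 -0.266 0.218
outer loop
vertex -2.559 1.081 1.111
vertex -2.608 0.73 0.473
vertex -2.084 -0.332 1.435
endloop
endfacet
facet normal 0.096 0.869 -0.485
outer loop
vertex -2.608 0.73 0.473
vertex -1.956 0.832 0.785
vertex -2.004 0.481 0.147
endloop
endfacet
facet normal -0.542 -0.695 -0.472
outer loop
vertex -2.608 0.73 0.473
vertex -2.004 0.481 0.147
vertex -2.084 -0.332 1.435
endloop
endfacet
facet normal 0.096 0.869 -0.485
outer loop
vertex -2.004 0.481 0.147
vertex -1.956 0.832 0.785
vertex -1.352 0.583 0.458
endloop
endfacet
facet normal 0.356 -0.800 -0.483
outer loop
vertex -2.004 0.481 0.147
vertex -1.352 0.583 0.458
vertex -2.084 -0.332 1.435
endloop
endfacet
facet normal 0.095 0.869 -0.485
outer loop
vertex -1.352 0.583 0.458
vertex -1.956 0.832 0.785
vertex -1.303 0.934 1.096
endloop
endfacet
facet normal 0.857 -0.476 0.196
outer loop
vertex -1.352 0.583 0.458
vertex -1.303 0.934 1.096
vertex -2.084 -0.332 1.435
endloop
endfacet
facet normal 0.113 0.890 0.441
outer loop
vertex 2.034 -0.852 -2.151
vertex 2.392 -1.312 -1.314
vertex 3.034 -1.027 -2.053
endloop
endfacet
facet normal 0.191 0.945 -0.266
outer loop
vertex 2.034 -0.852 -2.151
vertex 3.034 -1.027 -2.053
vertex 2.574 -1.186 -2.95
endloop
endfacet
facet normal -0.408 0.711 -0.573
outer loop
vertex 2.034 -0.852 -2.151
vertex 2.574 -1.186 -2.95
vertex 1.647 -1.569 -2.765
endloop
endfacet
facet normal -0.858 0.511 -0.056
outer loop
vertex 2.034 -0.852 -2.151
vertex 1.647 -1.569 -2.765
vertex 1.535 -1.647 -1.754
endloop
endfacet
facet normal -0.536 0.622 0.571
outer loop
vertex 2.034 -0.852 -2.151
vertex 1.535 -1.647 -1.754
vertex 2.392 -1.312 -1.314
endloop
endfacet
facet normal 0.724 0.512 -0.462
outer loop
vertex 2.574 -1.186 -2.95
vertex 3.034 -1.027 -2.053
vertex 3.265 -1.853 -2.606
endloop
endfacet
facet normal 0.596 0.424 0.682
outer loop
vertex 3.034 -1.027 -2.053
vertex 2.392 -1.312 -1.314
vertex 3.153 -1.931 -1.595
endloop
endfacet
facet normal -0.454 -0.010 0.891
outer loop
vertex 2.392 -1.312 -1.314
vertex 1.535 -1.647 -1.754
vertex 2.226 -2.314 -1.41
endloop
endfacet
facet normal -0.974 -0.190 -0.123
outer loop
vertex 1.535 -1.647 -1.754
vertex 1.647 -1.569 -2.765
vertex 1.766 -2.473 -2.307
endloop
endfacet
facet normal -0.246 0.133 -0.960
outer loop
vertex 1.647 -1.569 -2.765
vertex 2.574 -1.186 -2.95
vertex 2.408 -2.188 -3.046
endloop
endfacet
facet normal 0.858 -0.511 0.056
outer loop
vertex 2.766 -2.648 -2.209
vertex 3.265 -1.853 -2.606
vertex 3.153 -1.931 -1.595
endloop
endfacet
facet normal 0.408 -0.711 0.573
outer loop
vertex 2.766 -2.648 -2.209
vertex 3.153 -1.931 -1.595
vertex 2.226 -2.314 -1.41
endloop
endfacet
facet normal -0.191 -0.945 0.266
outer loop
vertex 2.766 -2.648 -2.209
vertex 2.226 -2.314 -1.41
vertex 1.766 -2.473 -2.307
endloop
endfacet
facet normal -0.113 -0.890 -0.441
outer loop
vertex 2.766 -2.648 -2.209
vertex 1.766 -2.473 -2.307
vertex 2.408 -2.188 -3.046
endloop
endfacet
facet normal 0.536 -0.622 -0.571
outer loop
vertex 2.766 -2.648 -2.209
vertex 2.408 -2.188 -3.046
vertex 3.265 -1.853 -2.606
endloop
endfacet
facet normal 0.974 0.190 0.123
outer loop
vertex 3.153 -1.931 -1.595
vertex 3.265 -1.853 -2.606
vertex 3.034 -1.027 -2.053
endloop
endfacet
facet normal 0.246 -0.133 0.960
outer loop
vertex 2.226 -2.314 -1.41
vertex 3.153 -1.931 -1.595
vertex 2.392 -1.312 -1.314
endloop
endfacet
facet normal -0.724 -0.512 0.462
outer loop
vertex 1.766 -2.473 -2.307
vertex 2.226 -2.314 -1.41
vertex 1.535 -1.647 -1.754
endloop
endfacet
facet normal -0.596 -0.424 -0.682
outer loop
vertex 2.408 -2.188 -3.046
vertex 1.766 -2.473 -2.307
vertex 1.647 -1.569 -2.765
endloop
endfacet
facet normal 0.454 0.010 -0.891
outer loop
vertex 3.265 -1.853 -2.606
vertex 2.408 -2.188 -3.046
vertex 2.574 -1.186 -2.95
endloop
endfacet

endsolid


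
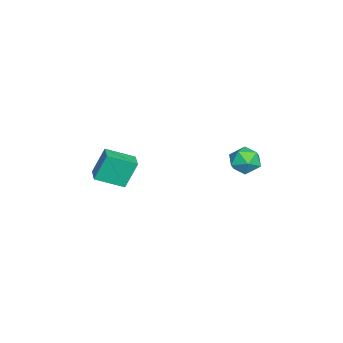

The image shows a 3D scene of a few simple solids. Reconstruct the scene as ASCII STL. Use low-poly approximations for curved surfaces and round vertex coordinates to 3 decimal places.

solid 
facet normal -0.596 0.497 0.630
outer loop
vertex -1.328 3.807 2.552
vertex -1.284 3.235 3.045
vertex -0.781 3.8 3.075
endloop
endfacet
facet normal -0.213 0.948 0.235
outer loop
vertex -1.328 3.807 2.552
vertex -0.781 3.8 3.075
vertex -0.624 4.011 2.366
endloop
endfacet
facet normal -0.356 0.818 -0.451
outer loop
vertex -1.328 3.807 2.552
vertex -0.624 4.011 2.366
vertex -1.029 3.576 1.897
endloop
endfacet
facet normal -0.830 0.286 -0.480
outer loop
vertex -1.328 3.807 2.552
vertex -1.029 3.576 1.897
vertex -1.437 3.096 2.317
endloop
endfacet
facet normal -0.978 0.088 0.189
outer loop
vertex -1.328 3.807 2.552
vertex -1.437 3.096 2.317
vertex -1.284 3.235 3.045
endloop
endfacet
facet normal 0.479 0.807 0.346
outer loop
vertex -0.624 4.011 2.366
vertex -0.781 3.8 3.075
vertex -0.143 3.564 2.743
endloop
endfacet
facet normal -0.143 0.075 0.987
outer loop
vertex -0.781 3.8 3.075
vertex -1.284 3.235 3.045
vertex -0.551 3.084 3.163
endloop
endfacet
facet normal -0.761 -0.589 0.272
outer loop
vertex -1.284 3.235 3.045
vertex -1.437 3.096 2.317
vertex -0.956 2.649 2.694
endloop
endfacet
facet normal -0.521 -0.267 -0.811
outer loop
vertex -1.437 3.096 2.317
vertex -1.029 3.576 1.897
vertex -0.799 2.86 1.985
endloop
endfacet
facet normal 0.246 0.596 -0.765
outer loop
vertex -1.029 3.576 1.897
vertex -0.624 4.011 2.366
vertex -0.296 3.425 2.015
endloop
endfacet
facet normal 0.830 -0.286 0.480
outer loop
vertex -0.252 2.853 2.508
vertex -0.143 3.564 2.743
vertex -0.551 3.084 3.163
endloop
endfacet
facet normal 0.356 -0.818 0.451
outer loop
vertex -0.252 2.853 2.508
vertex -0.551 3.084 3.163
vertex -0.956 2.649 2.694
endloop
endfacet
facet normal 0.213 -0.948 -0.235
outer loop
vertex -0.252 2.853 2.508
vertex -0.956 2.649 2.694
vertex -0.799 2.86 1.985
endloop
endfacet
facet normal 0.596 -0.497 -0.630
outer loop
vertex -0.252 2.853 2.508
vertex -0.799 2.86 1.985
vertex -0.296 3.425 2.015
endloop
endfacet
facet normal 0.978 -0.088 -0.189
outer loop
vertex -0.252 2.853 2.508
vertex -0.296 3.425 2.015
vertex -0.143 3.564 2.743
endloop
endfacet
facet normal 0.521 0.267 0.811
outer loop
vertex -0.551 3.084 3.163
vertex -0.143 3.564 2.743
vertex -0.781 3.8 3.075
endloop
endfacet
facet normal -0.246 -0.596 0.765
outer loop
vertex -0.956 2.649 2.694
vertex -0.551 3.084 3.163
vertex -1.284 3.235 3.045
endloop
endfacet
facet normal -0.479 -0.807 -0.346
outer loop
vertex -0.799 2.86 1.985
vertex -0.956 2.649 2.694
vertex -1.437 3.096 2.317
endloop
endfacet
facet normal 0.143 -0.075 -0.987
outer loop
vertex -0.296 3.425 2.015
vertex -0.799 2.86 1.985
vertex -1.029 3.576 1.897
endloop
endfacet
facet normal 0.761 0.589 -0.272
outer loop
vertex -0.143 3.564 2.743
vertex -0.296 3.425 2.015
vertex -0.624 4.011 2.366
endloop
endfacet
facet normal -0.938 -0.333 -0.100
outer loop
vertex -0.0 -2.315 2.978
vertex -0.365 -1.124 2.433
vertex 0.3 -2.789 1.739
endloop
endfacet
facet normal 0.268 -0.876 0.400
outer loop
vertex 1.125 -2.496 1.827
vertex -0.0 -2.315 2.978
vertex 0.3 -2.789 1.739
endloop
endfacet
facet normal -0.938 -0.333 -0.100
outer loop
vertex 0.3 -2.789 1.739
vertex -0.365 -1.124 2.433
vertex -0.065 -1.598 1.194
endloop
endfacet
facet normal 0.221 -0.349 -0.911
outer loop
vertex -0.065 -1.598 1.194
vertex 1.125 -2.496 1.827
vertex 0.3 -2.789 1.739
endloop
endfacet
facet normal -0.221 0.349 0.911
outer loop
vertex -0.0 -2.315 2.978
vertex 0.46 -0.831 2.521
vertex -0.365 -1.124 2.433
endloop
endfacet
facet normal 0.268 -0.876 0.400
outer loop
vertex 0.825 -2.022 3.066
vertex -0.0 -2.315 2.978
vertex 1.125 -2.496 1.827
endloop
endfacet
facet normal -0.221 0.349 0.911
outer loop
vertex 0.825 -2.022 3.066
vertex 0.46 -0.831 2.521
vertex -0.0 -2.315 2.978
endloop
endfacet
facet normal -0.268 0.876 -0.400
outer loop
vertex -0.365 -1.124 2.433
vertex 0.46 -0.831 2.521
vertex -0.065 -1.598 1.194
endloop
endfacet
facet normal 0.221 -0.349 -0.911
outer loop
vertex 0.76 -1.305 1.282
vertex 1.125 -2.496 1.827
vertex -0.065 -1.598 1.194
endloop
endfacet
facet normal -0.268 0.876 -0.400
outer loop
vertex -0.065 -1.598 1.194
vertex 0.46 -0.831 2.521
vertex 0.76 -1.305 1.282
endloop
endfacet
facet normal 0.938 0.333 0.100
outer loop
vertex 0.76 -1.305 1.282
vertex 0.825 -2.022 3.066
vertex 1.125 -2.496 1.827
endloop
endfacet
facet normal 0.938 0.333 0.100
outer loop
vertex 0.46 -0.831 2.521
vertex 0.825 -2.022 3.066
vertex 0.76 -1.305 1.282
endloop
endfacet

endsolid


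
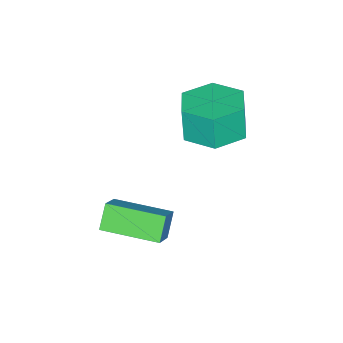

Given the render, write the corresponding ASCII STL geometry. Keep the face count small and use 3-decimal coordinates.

solid 
facet normal 0.090 0.133 -0.987
outer loop
vertex 0.523 2.93 -0.652
vertex -0.425 3.382 -0.677
vertex 0.432 3.968 -0.52
endloop
endfacet
facet normal 0.992 0.074 0.101
outer loop
vertex 0.523 2.93 -0.652
vertex 0.432 3.968 -0.52
vertex 0.412 2.766 0.562
endloop
endfacet
facet normal 0.992 0.073 0.100
outer loop
vertex 0.412 2.766 0.562
vertex 0.432 3.968 -0.52
vertex 0.322 3.804 0.694
endloop
endfacet
facet normal -0.090 -0.133 0.987
outer loop
vertex 0.412 2.766 0.562
vertex 0.322 3.804 0.694
vertex -0.535 3.218 0.537
endloop
endfacet
facet normal 0.090 0.133 -0.987
outer loop
vertex 0.432 3.968 -0.52
vertex -0.425 3.382 -0.677
vertex -0.515 4.42 -0.545
endloop
endfacet
facet normal 0.422 0.893 0.159
outer loop
vertex 0.432 3.968 -0.52
vertex -0.515 4.42 -0.545
vertex 0.322 3.804 0.694
endloop
endfacet
facet normal 0.421 0.893 0.159
outer loop
vertex 0.322 3.804 0.694
vertex -0.515 4.42 -0.545
vertex -0.626 4.256 0.669
endloop
endfacet
facet normal -0.090 -0.133 0.987
outer loop
vertex 0.322 3.804 0.694
vertex -0.626 4.256 0.669
vertex -0.535 3.218 0.537
endloop
endfacet
facet normal 0.090 0.133 -0.987
outer loop
vertex -0.515 4.42 -0.545
vertex -0.425 3.382 -0.677
vertex -1.372 3.834 -0.702
endloop
endfacet
facet normal -0.571 0.819 0.058
outer loop
vertex -0.515 4.42 -0.545
vertex -1.372 3.834 -0.702
vertex -0.626 4.256 0.669
endloop
endfacet
facet normal -0.571 0.819 0.058
outer loop
vertex -0.626 4.256 0.669
vertex -1.372 3.834 -0.702
vertex -1.483 3.67 0.512
endloop
endfacet
facet normal -0.090 -0.133 0.987
outer loop
vertex -0.626 4.256 0.669
vertex -1.483 3.67 0.512
vertex -0.535 3.218 0.537
endloop
endfacet
facet normal 0.090 0.133 -0.987
outer loop
vertex -1.372 3.834 -0.702
vertex -0.425 3.382 -0.677
vertex -1.282 2.796 -0.834
endloop
endfacet
facet normal -0.992 -0.073 -0.101
outer loop
vertex -1.372 3.834 -0.702
vertex -1.282 2.796 -0.834
vertex -1.483 3.67 0.512
endloop
endfacet
facet normal -0.992 -0.074 -0.100
outer loop
vertex -1.483 3.67 0.512
vertex -1.282 2.796 -0.834
vertex -1.392 2.632 0.38
endloop
endfacet
facet normal -0.090 -0.133 0.987
outer loop
vertex -1.483 3.67 0.512
vertex -1.392 2.632 0.38
vertex -0.535 3.218 0.537
endloop
endfacet
facet normal 0.090 0.133 -0.987
outer loop
vertex -1.282 2.796 -0.834
vertex -0.425 3.382 -0.677
vertex -0.334 2.344 -0.809
endloop
endfacet
facet normal -0.422 -0.893 -0.159
outer loop
vertex -1.282 2.796 -0.834
vertex -0.334 2.344 -0.809
vertex -1.392 2.632 0.38
endloop
endfacet
facet normal -0.422 -0.893 -0.159
outer loop
vertex -1.392 2.632 0.38
vertex -0.334 2.344 -0.809
vertex -0.445 2.18 0.405
endloop
endfacet
facet normal -0.090 -0.133 0.987
outer loop
vertex -1.392 2.632 0.38
vertex -0.445 2.18 0.405
vertex -0.535 3.218 0.537
endloop
endfacet
facet normal 0.090 0.133 -0.987
outer loop
vertex -0.334 2.344 -0.809
vertex -0.425 3.382 -0.677
vertex 0.523 2.93 -0.652
endloop
endfacet
facet normal 0.571 -0.819 -0.058
outer loop
vertex -0.334 2.344 -0.809
vertex 0.523 2.93 -0.652
vertex -0.445 2.18 0.405
endloop
endfacet
facet normal 0.571 -0.819 -0.058
outer loop
vertex -0.445 2.18 0.405
vertex 0.523 2.93 -0.652
vertex 0.412 2.766 0.562
endloop
endfacet
facet normal -0.090 -0.133 0.987
outer loop
vertex -0.445 2.18 0.405
vertex 0.412 2.766 0.562
vertex -0.535 3.218 0.537
endloop
endfacet
facet normal -0.739 -0.245 -0.627
outer loop
vertex 1.86 1.314 -3.507
vertex 1.29 3.094 -3.53
vertex 2.418 1.483 -4.231
endloop
endfacet
facet normal 0.305 -0.952 0.013
outer loop
vertex 3.15 1.726 -3.61
vertex 1.86 1.314 -3.507
vertex 2.418 1.483 -4.231
endloop
endfacet
facet normal -0.739 -0.245 -0.627
outer loop
vertex 2.418 1.483 -4.231
vertex 1.29 3.094 -3.53
vertex 1.848 3.264 -4.254
endloop
endfacet
facet normal 0.600 0.182 -0.779
outer loop
vertex 1.848 3.264 -4.254
vertex 3.15 1.726 -3.61
vertex 2.418 1.483 -4.231
endloop
endfacet
facet normal -0.600 -0.182 0.779
outer loop
vertex 1.86 1.314 -3.507
vertex 2.022 3.337 -2.909
vertex 1.29 3.094 -3.53
endloop
endfacet
facet normal 0.305 -0.952 0.012
outer loop
vertex 2.592 1.556 -2.886
vertex 1.86 1.314 -3.507
vertex 3.15 1.726 -3.61
endloop
endfacet
facet normal -0.600 -0.182 0.779
outer loop
vertex 2.592 1.556 -2.886
vertex 2.022 3.337 -2.909
vertex 1.86 1.314 -3.507
endloop
endfacet
facet normal -0.306 0.952 -0.012
outer loop
vertex 1.29 3.094 -3.53
vertex 2.022 3.337 -2.909
vertex 1.848 3.264 -4.254
endloop
endfacet
facet normal 0.600 0.182 -0.779
outer loop
vertex 2.58 3.506 -3.633
vertex 3.15 1.726 -3.61
vertex 1.848 3.264 -4.254
endloop
endfacet
facet normal -0.304 0.952 -0.012
outer loop
vertex 1.848 3.264 -4.254
vertex 2.022 3.337 -2.909
vertex 2.58 3.506 -3.633
endloop
endfacet
facet normal 0.739 0.245 0.627
outer loop
vertex 2.58 3.506 -3.633
vertex 2.592 1.556 -2.886
vertex 3.15 1.726 -3.61
endloop
endfacet
facet normal 0.739 0.245 0.627
outer loop
vertex 2.022 3.337 -2.909
vertex 2.592 1.556 -2.886
vertex 2.58 3.506 -3.633
endloop
endfacet

endsolid
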